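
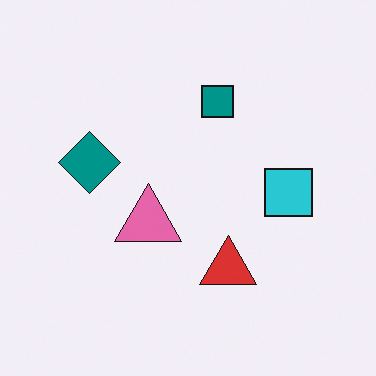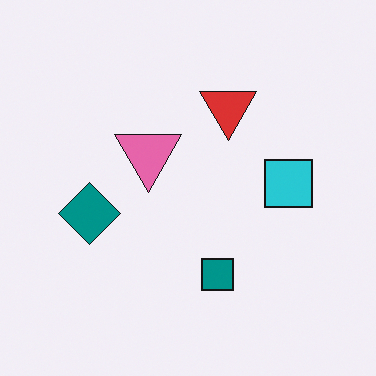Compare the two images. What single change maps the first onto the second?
The image was flipped vertically (top ↔ bottom).

The teal square is in the top of the first image and the bottom of the second — shapes on opposite sides of the horizontal midline have swapped in a mirror flip.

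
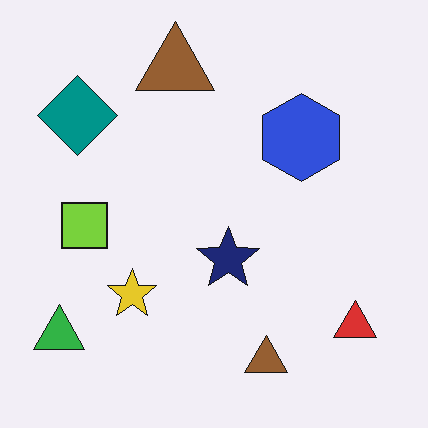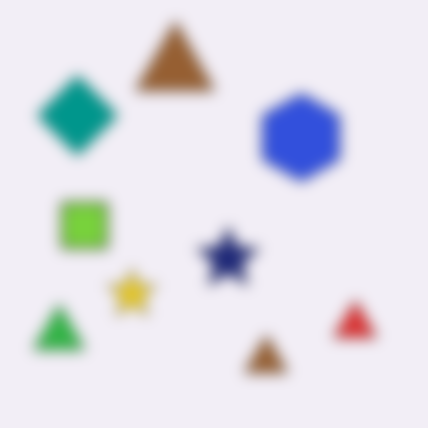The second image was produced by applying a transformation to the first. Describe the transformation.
It was heavily blurred.

Shape edges and outlines are uniformly softened across the whole image.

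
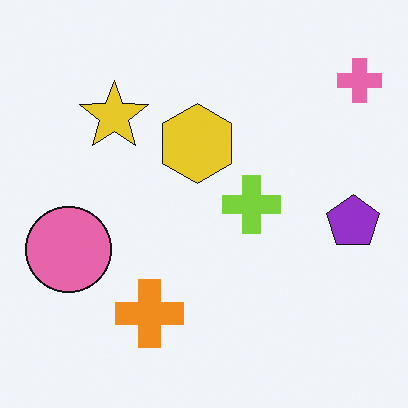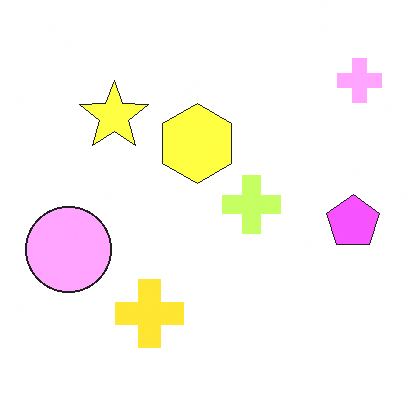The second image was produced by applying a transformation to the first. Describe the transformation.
The image was noticeably brightened.

Every pixel — background and shapes alike — is uniformly brightened.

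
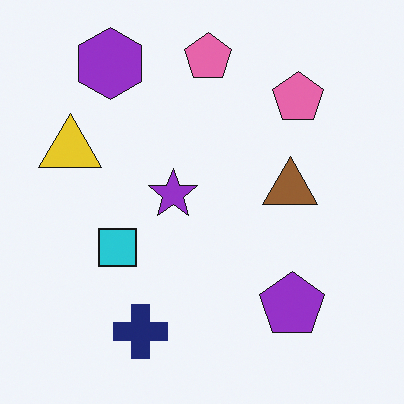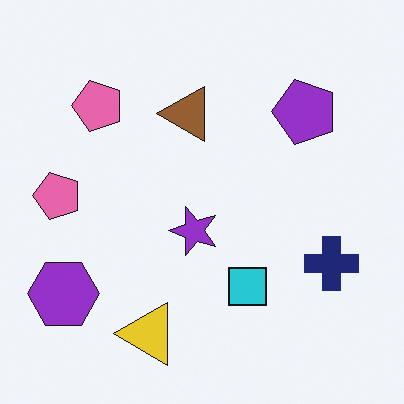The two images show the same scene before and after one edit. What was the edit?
The second image is the first rotated 90° counter-clockwise.

The purple hexagon sits in the top-left of the first image and the bottom-left of the second — consistent with a whole-image 90° counter-clockwise rotation.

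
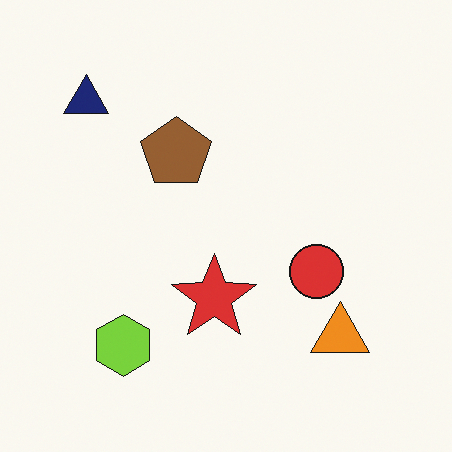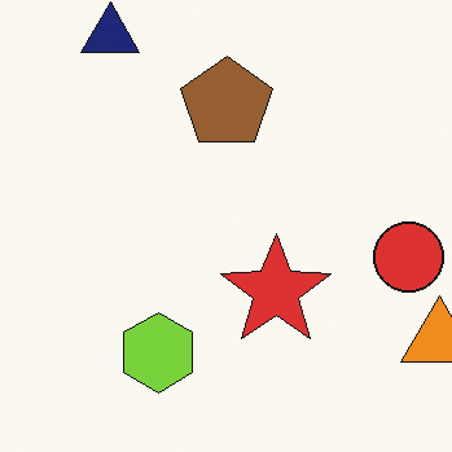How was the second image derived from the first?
Cropped to a modestly smaller region and rescaled.

The visible shapes are larger and the field of view is narrower; shapes near the original edges may be partly or wholly outside the frame — a crop-and-rescale.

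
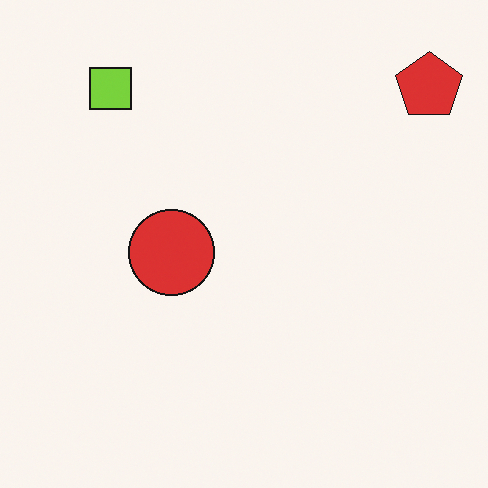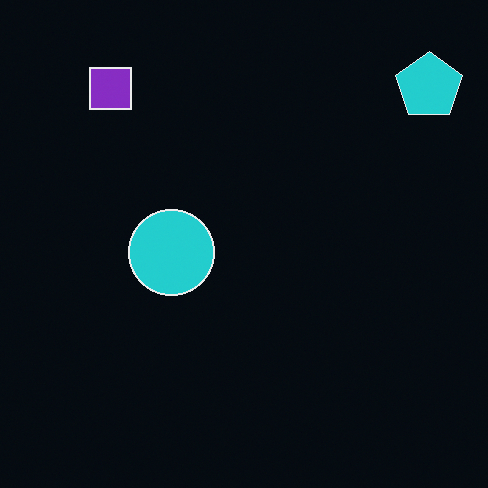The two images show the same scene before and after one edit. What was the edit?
The transformation is: color-inverted (negative).

The light background has become dark and every shape's color is its complement — a photographic negative.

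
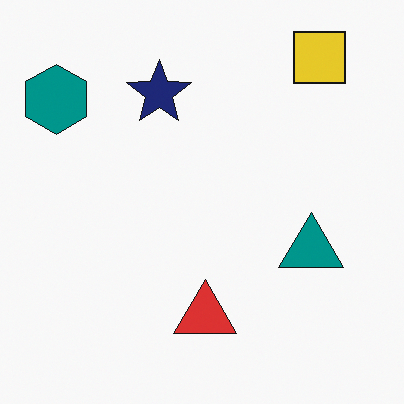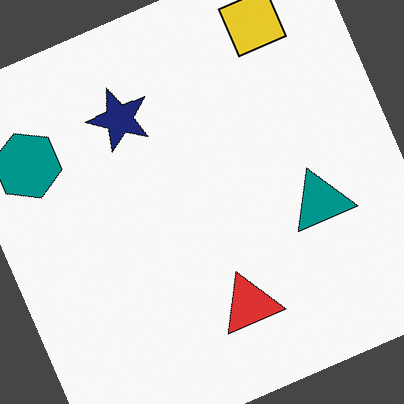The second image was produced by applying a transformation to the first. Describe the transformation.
The image was rotated counter-clockwise by a clearly visible amount.

Every shape is tilted by the same angle and the image corners show triangular fill wedges — a whole-image rotation by a non-right angle.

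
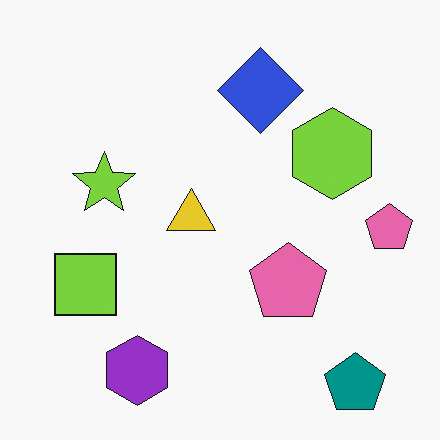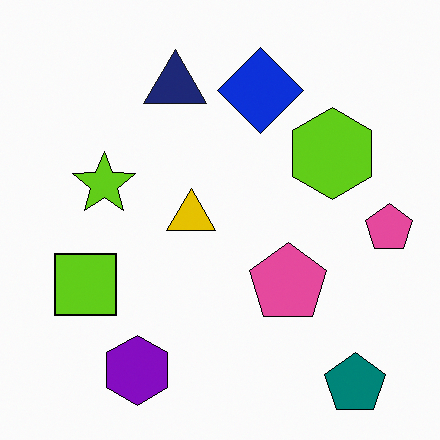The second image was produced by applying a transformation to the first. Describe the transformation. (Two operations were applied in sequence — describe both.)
Given slightly increased contrast, then overlaid with an additional navy triangle.

Tones are pushed away from mid-grey across the whole image — a global contrast change. A navy triangle appears in the second image that is absent from the first.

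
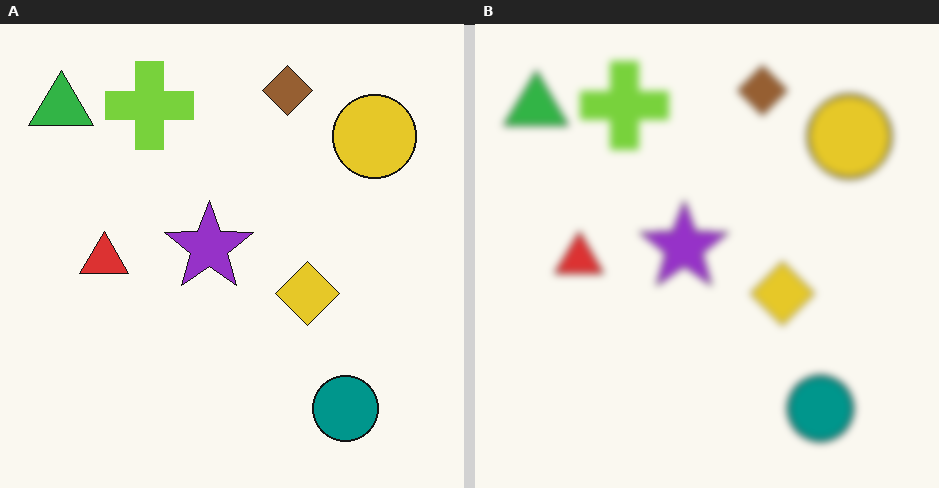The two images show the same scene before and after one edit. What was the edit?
Moderately blurred.

Shape edges and outlines are uniformly softened across the whole image.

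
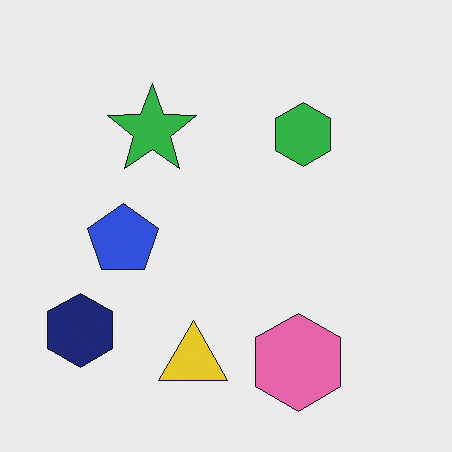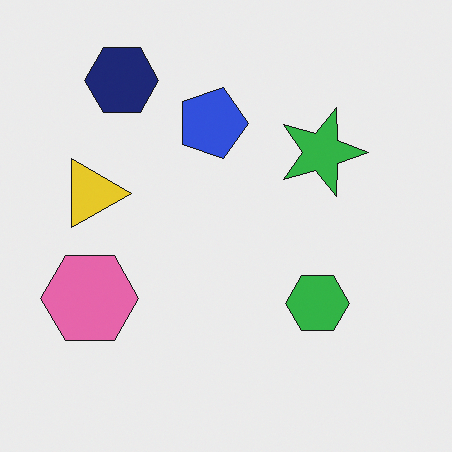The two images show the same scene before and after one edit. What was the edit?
Rotated 90° clockwise.

The navy hexagon sits in the bottom-left of the first image and the top-left of the second — consistent with a whole-image 90° clockwise rotation.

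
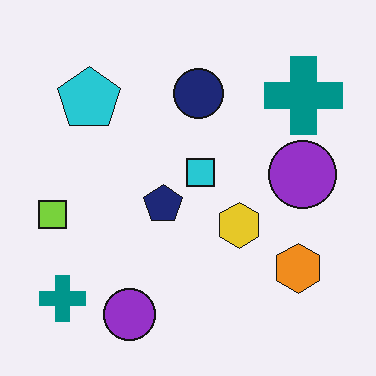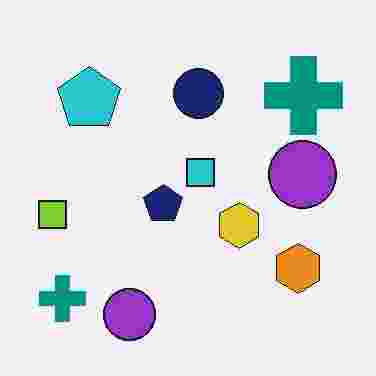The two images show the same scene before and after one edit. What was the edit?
The image was heavily JPEG-compressed with obvious blocking artifacts.

Blocky 8×8 compression artifacts appear around shape edges and the flat background shows ringing — characteristic JPEG degradation.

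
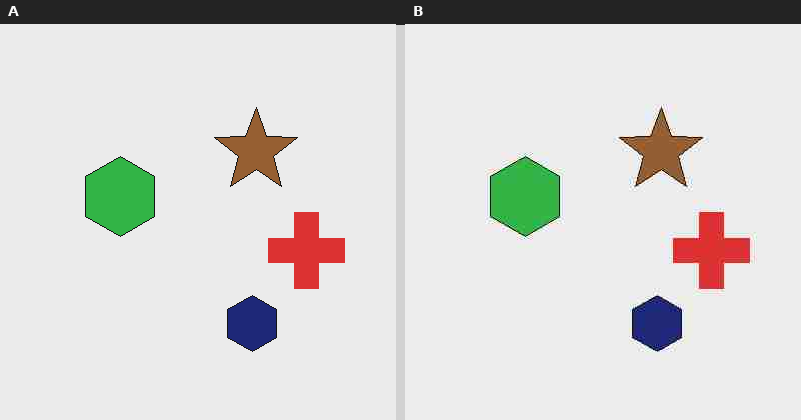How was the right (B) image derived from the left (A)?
Heavily JPEG-compressed with obvious blocking artifacts.

Blocky 8×8 compression artifacts appear around shape edges and the flat background shows ringing — characteristic JPEG degradation.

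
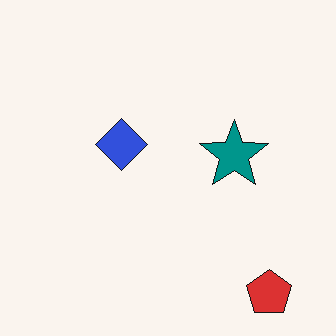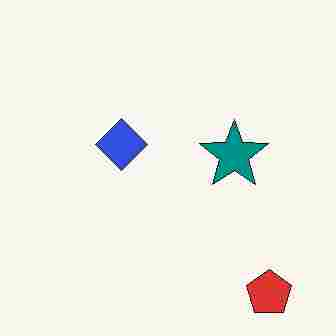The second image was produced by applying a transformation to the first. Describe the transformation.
The image was degraded with heavy JPEG compression.

Blocky 8×8 compression artifacts appear around shape edges and the flat background shows ringing — characteristic JPEG degradation.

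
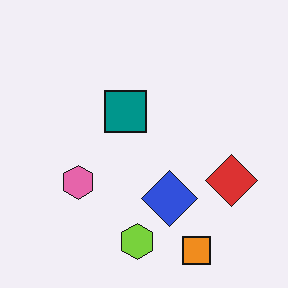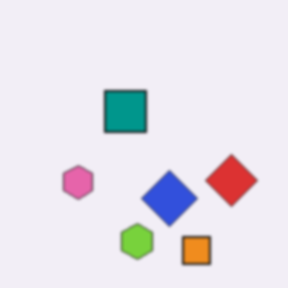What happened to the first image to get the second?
The transformation is: lightly blurred.

Shape edges and outlines are uniformly softened across the whole image.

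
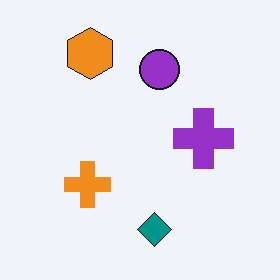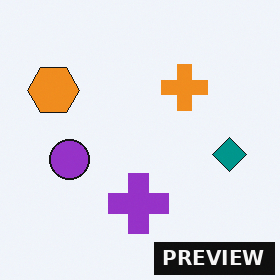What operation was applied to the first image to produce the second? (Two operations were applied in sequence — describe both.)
The second image is the first transposed (reflected across the top-left ↔ bottom-right diagonal), then watermarked with the text "PREVIEW" in the lower-right corner.

Shapes have swapped their row and column positions — what was in the top-right is now in the bottom-left — a diagonal reflection. A dark label reading "PREVIEW" appears in the lower-right corner.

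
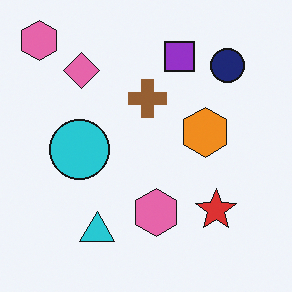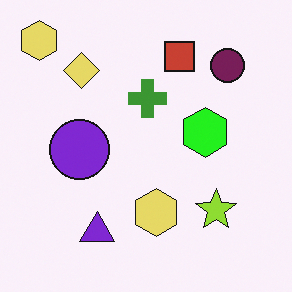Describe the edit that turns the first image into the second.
It was hue-shifted by a moderate amount.

Every shape's color has rotated by the same amount around the hue wheel — a uniform hue shift.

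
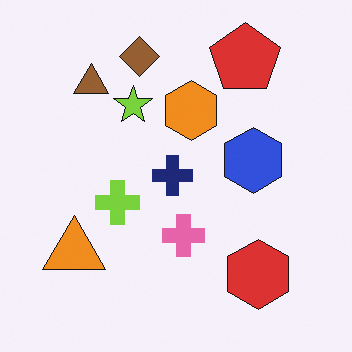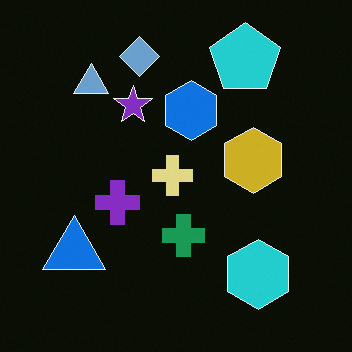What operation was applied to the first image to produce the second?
The second image is the first color-inverted (negative).

The light background has become dark and every shape's color is its complement — a photographic negative.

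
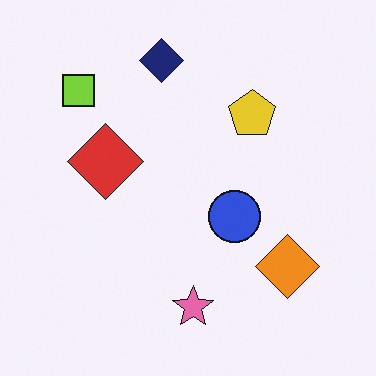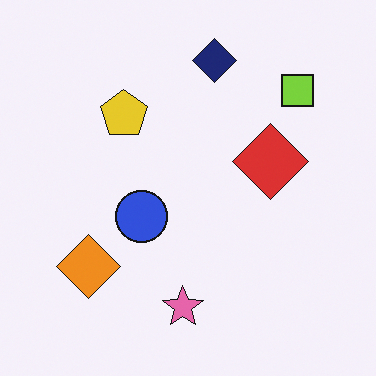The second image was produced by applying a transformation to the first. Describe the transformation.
The transformation is: flipped horizontally (left ↔ right).

The lime square is in the top-left of the first image and the top-right of the second — shapes on opposite sides of the vertical midline have swapped in a mirror flip.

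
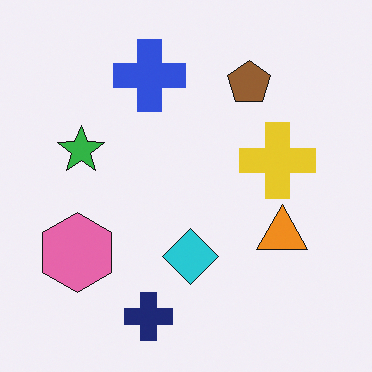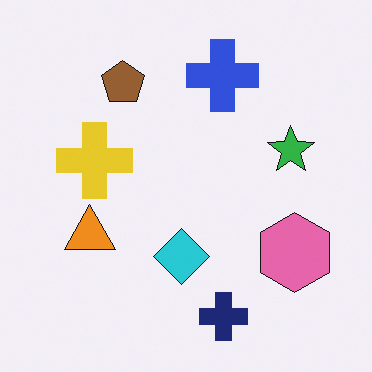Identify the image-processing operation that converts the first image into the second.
This is the original image flipped horizontally (left ↔ right).

The pink hexagon is in the bottom-left of the first image and the bottom-right of the second — shapes on opposite sides of the vertical midline have swapped in a mirror flip.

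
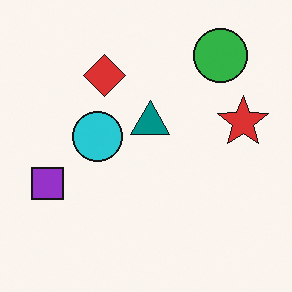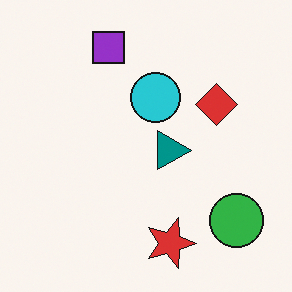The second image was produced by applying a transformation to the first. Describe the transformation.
Rotated 90° clockwise.

The green circle sits in the top-right of the first image and the bottom-right of the second — consistent with a whole-image 90° clockwise rotation.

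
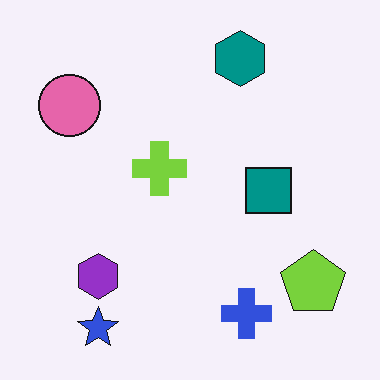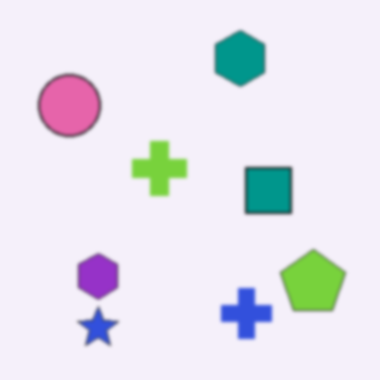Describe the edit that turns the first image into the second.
This is the original image slightly softened.

Shape edges and outlines are uniformly softened across the whole image.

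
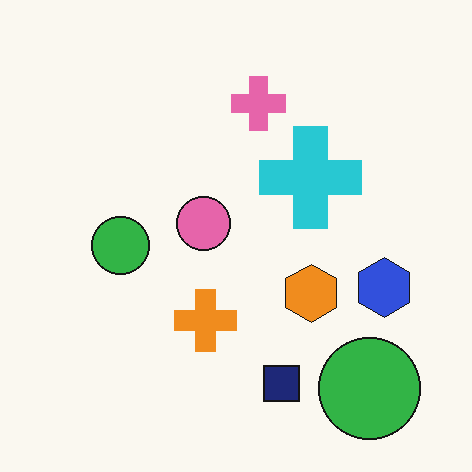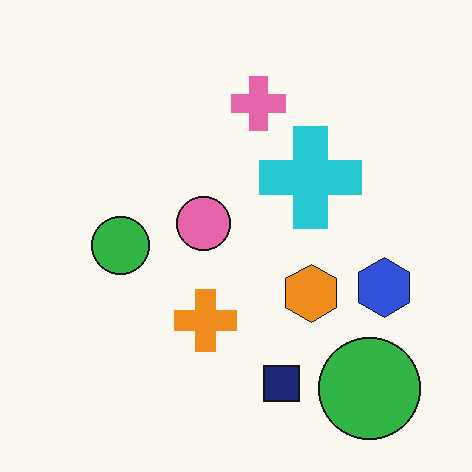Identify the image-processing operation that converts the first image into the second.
Given moderate JPEG compression.

Blocky 8×8 compression artifacts appear around shape edges and the flat background shows ringing — characteristic JPEG degradation.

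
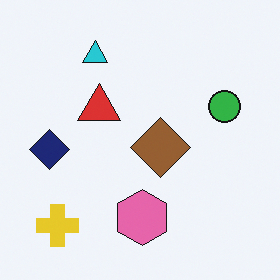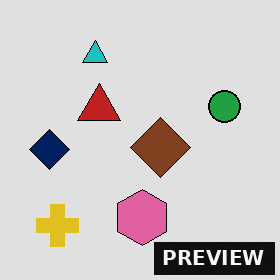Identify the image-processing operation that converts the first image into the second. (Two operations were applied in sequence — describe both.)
It was posterized to a reduced palette, then watermarked with the text "PREVIEW" in the lower-right corner.

Each flat color has snapped to a coarser quantized level — most visibly, the near-white background has dropped to a flat grey. A dark label reading "PREVIEW" appears in the lower-right corner.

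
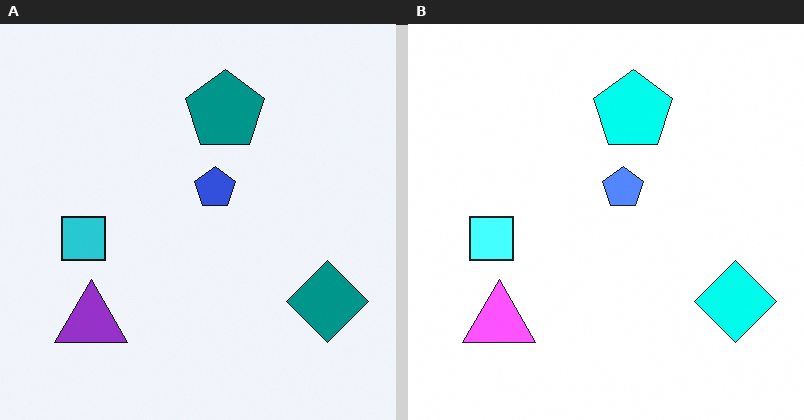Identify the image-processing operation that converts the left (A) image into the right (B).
The image was substantially brightened.

Every pixel — background and shapes alike — is uniformly brightened.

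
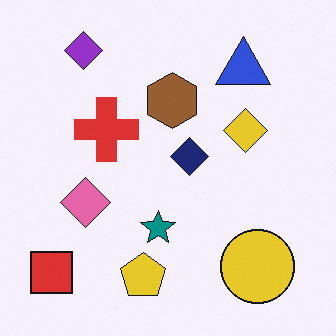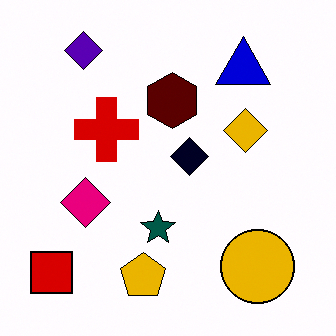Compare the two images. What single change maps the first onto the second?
The image was boosted in contrast.

Tones are pushed away from mid-grey across the whole image — a global contrast change.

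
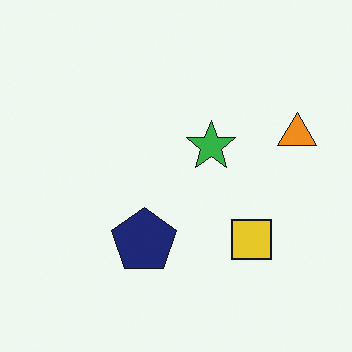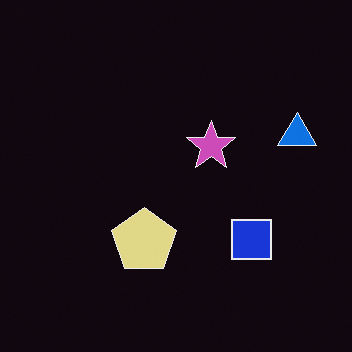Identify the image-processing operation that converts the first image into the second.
The image was color-inverted (negative).

The light background has become dark and every shape's color is its complement — a photographic negative.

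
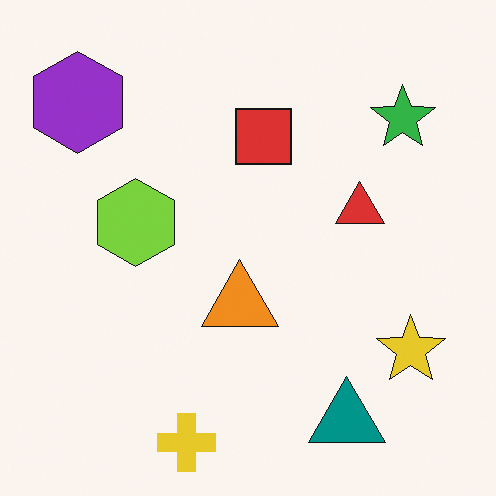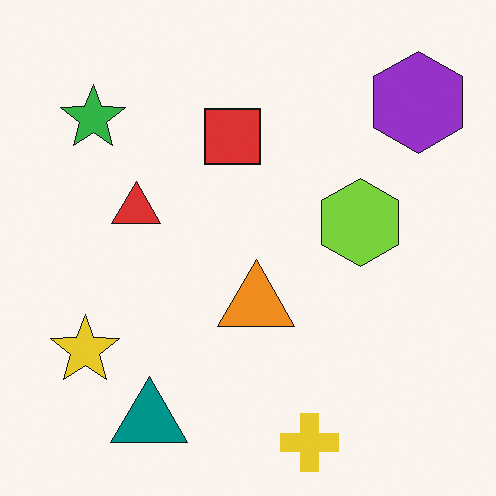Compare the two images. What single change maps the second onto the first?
It was flipped horizontally (left ↔ right).

The purple hexagon is in the top-right of the second image and the top-left of the first — shapes on opposite sides of the vertical midline have swapped in a mirror flip.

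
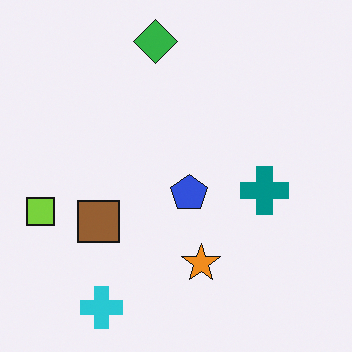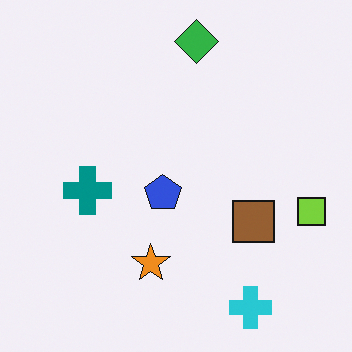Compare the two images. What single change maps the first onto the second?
The image was flipped horizontally (left ↔ right).

The lime square is in the left of the first image and the right of the second — shapes on opposite sides of the vertical midline have swapped in a mirror flip.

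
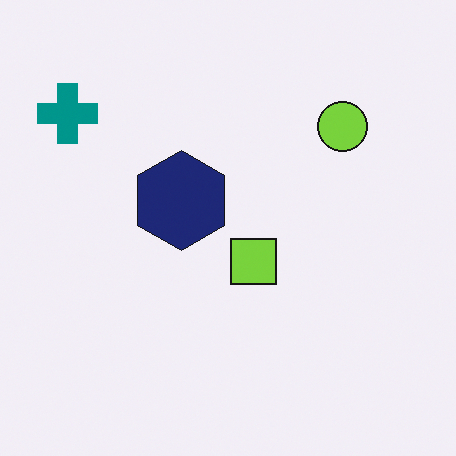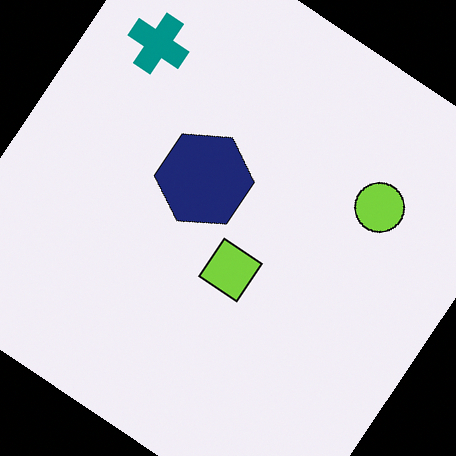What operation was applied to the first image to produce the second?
This is the original image rotated clockwise by a large amount — several tens of degrees.

Every shape is tilted by the same angle and the image corners show triangular fill wedges — a whole-image rotation by a non-right angle.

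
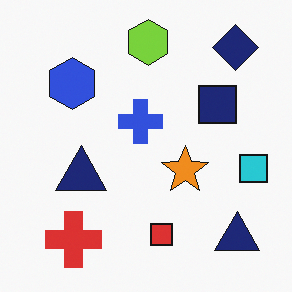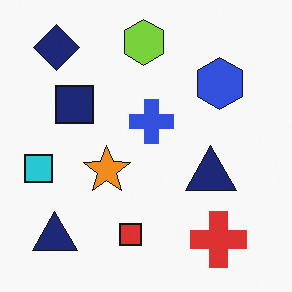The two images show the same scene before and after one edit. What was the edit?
This is the original image flipped horizontally (left ↔ right).

The cyan square is in the right of the first image and the left of the second — shapes on opposite sides of the vertical midline have swapped in a mirror flip.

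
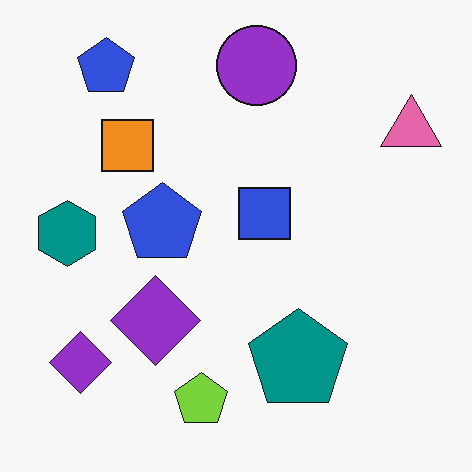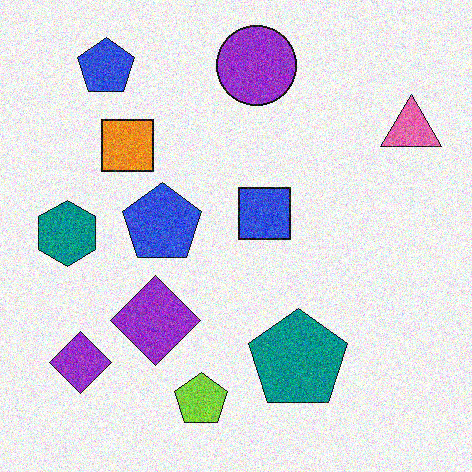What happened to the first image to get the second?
It was degraded with a thick layer of grain.

Random speckle covers the whole image, including the flat background.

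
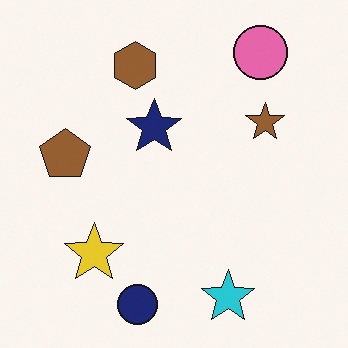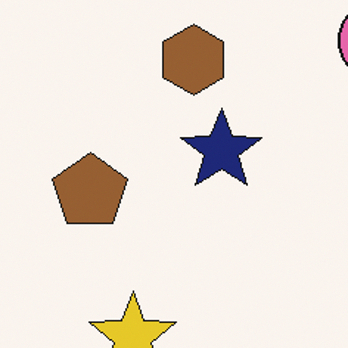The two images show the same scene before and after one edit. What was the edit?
It was cropped to a modestly smaller region and rescaled.

The visible shapes are larger and the field of view is narrower; shapes near the original edges may be partly or wholly outside the frame — a crop-and-rescale.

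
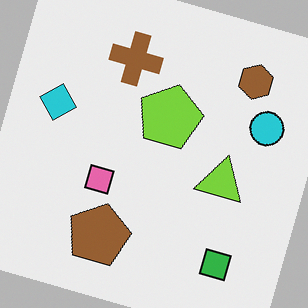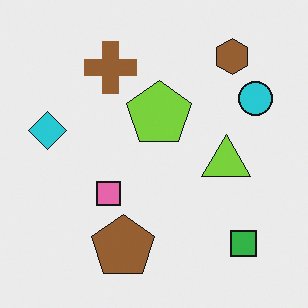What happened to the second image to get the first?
Rotated clockwise by a moderate amount.

Every shape is tilted by the same angle and the image corners show triangular fill wedges — a whole-image rotation by a non-right angle.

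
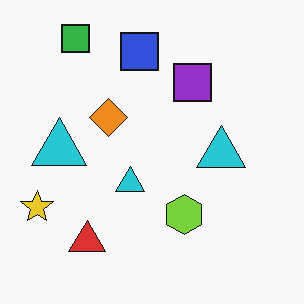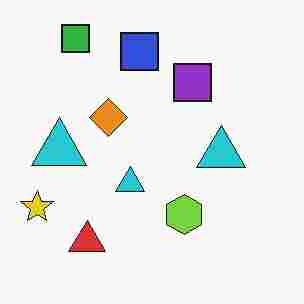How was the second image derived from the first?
This is the original image heavily JPEG-compressed with obvious blocking artifacts.

Blocky 8×8 compression artifacts appear around shape edges and the flat background shows ringing — characteristic JPEG degradation.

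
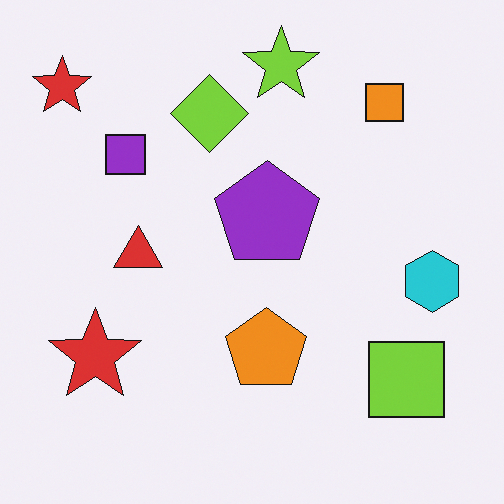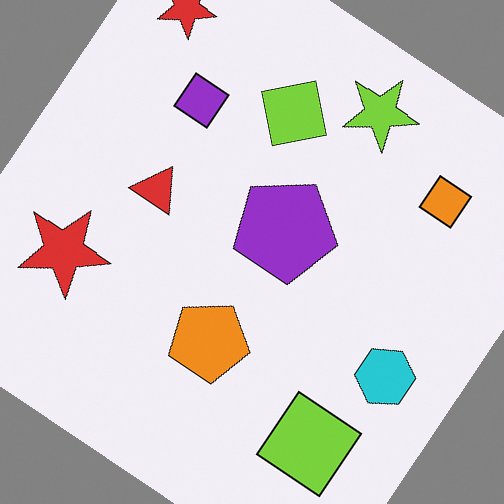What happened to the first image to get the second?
Rotated clockwise by a large amount — several tens of degrees.

Every shape is tilted by the same angle and the image corners show triangular fill wedges — a whole-image rotation by a non-right angle.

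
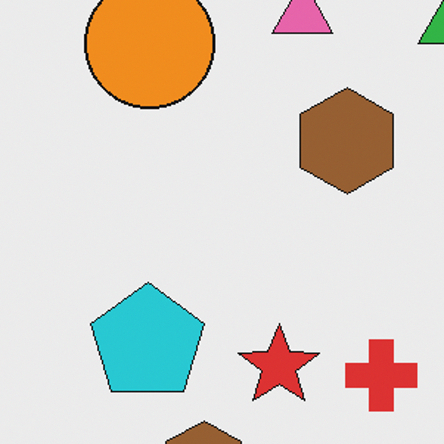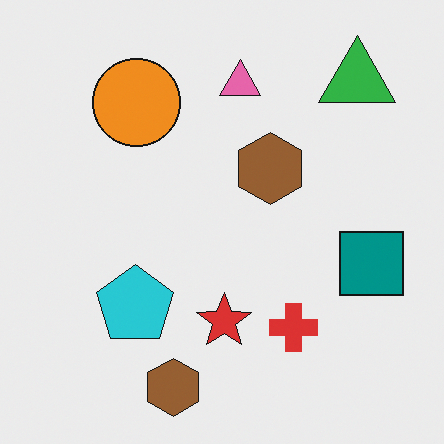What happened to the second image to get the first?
The image was cropped to a modestly smaller region and rescaled.

The visible shapes are larger and the field of view is narrower; shapes near the original edges may be partly or wholly outside the frame — a crop-and-rescale.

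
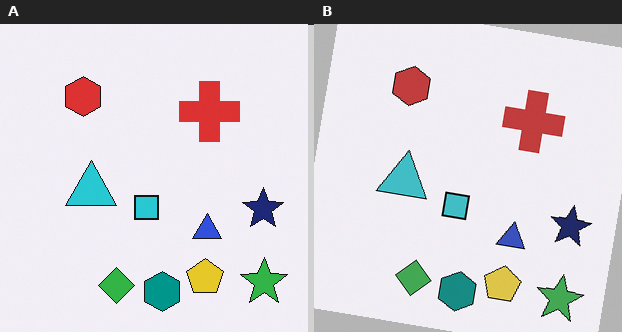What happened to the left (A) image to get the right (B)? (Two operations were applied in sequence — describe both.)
This is the original image slightly desaturated, then rotated clockwise by a slight angle.

All colors are more muted and greyish — a global saturation change. Every shape is tilted by the same angle and the image corners show triangular fill wedges — a whole-image rotation by a non-right angle.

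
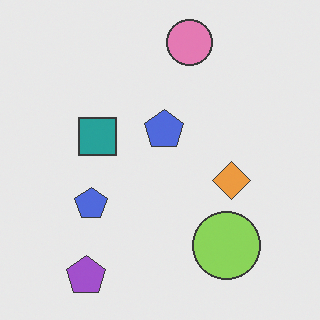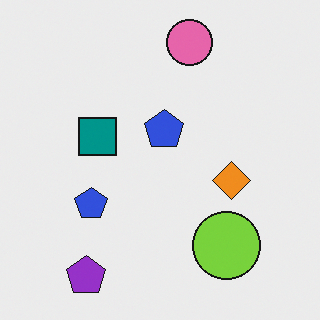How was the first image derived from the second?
The first image is the second given slightly reduced contrast.

Tones are pushed toward mid-grey across the whole image — a global contrast change.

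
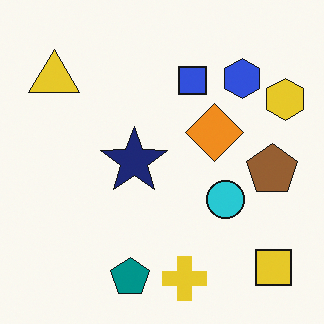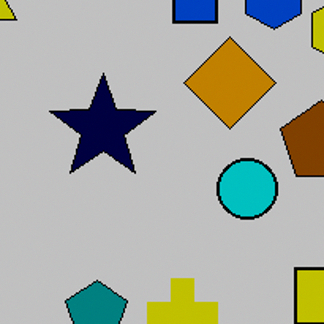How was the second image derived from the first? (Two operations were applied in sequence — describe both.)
Heavily posterized to just a handful of flat colors, then cropped to a modestly smaller region and rescaled.

Each flat color has snapped to a coarser quantized level — most visibly, the near-white background has dropped to a flat grey. The visible shapes are larger and the field of view is narrower; shapes near the original edges may be partly or wholly outside the frame — a crop-and-rescale.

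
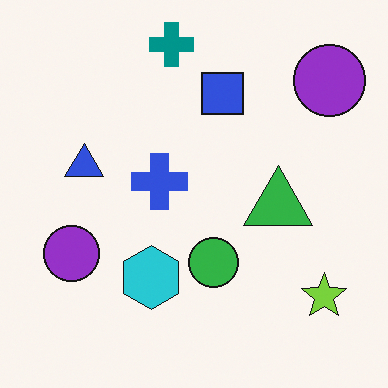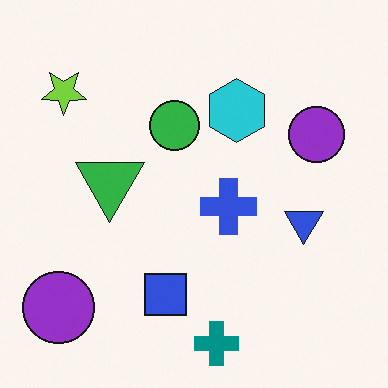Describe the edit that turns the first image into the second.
This is the original image rotated 180°.

The lime star sits in the bottom-right of the first image and the top-left of the second — consistent with a whole-image 180° rotation.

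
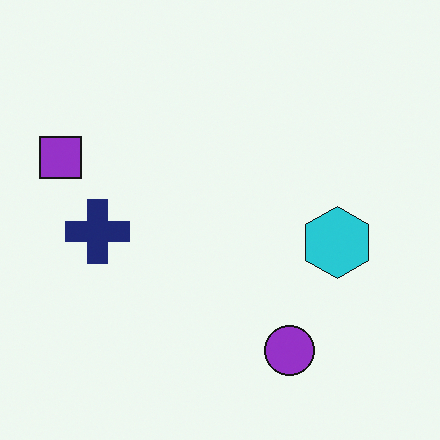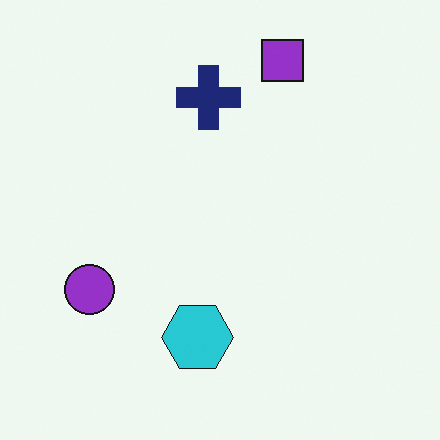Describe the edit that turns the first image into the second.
The image was rotated 90° clockwise.

The purple square sits in the left of the first image and the top of the second — consistent with a whole-image 90° clockwise rotation.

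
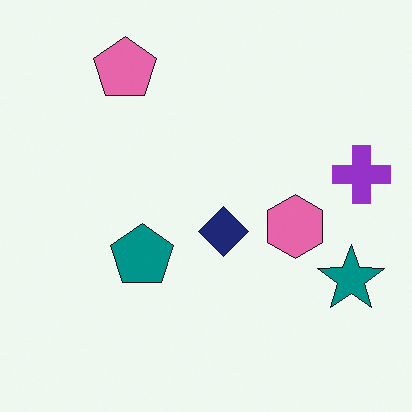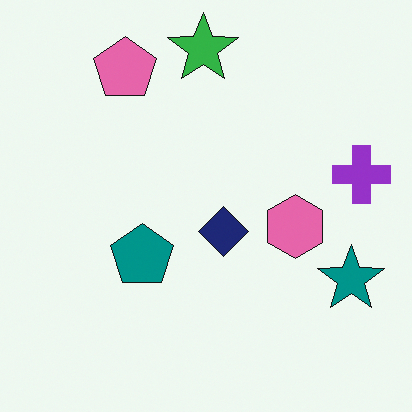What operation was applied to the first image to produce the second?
It was overlaid with an additional green star.

A green star appears in the second image that is absent from the first.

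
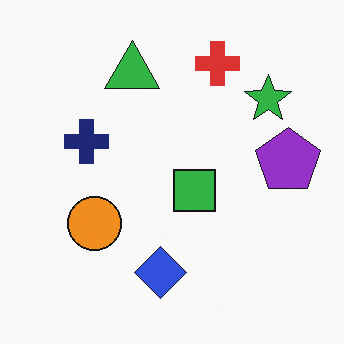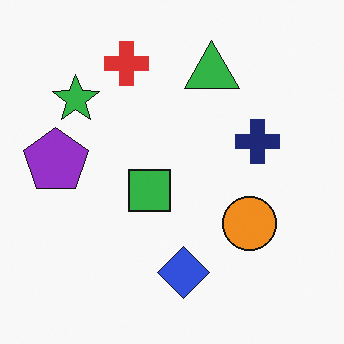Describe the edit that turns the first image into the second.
Flipped horizontally (left ↔ right).

The purple pentagon is in the right of the first image and the left of the second — shapes on opposite sides of the vertical midline have swapped in a mirror flip.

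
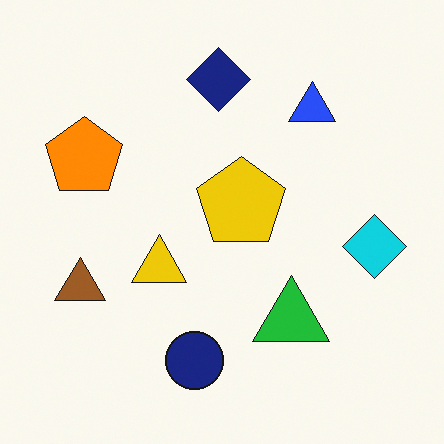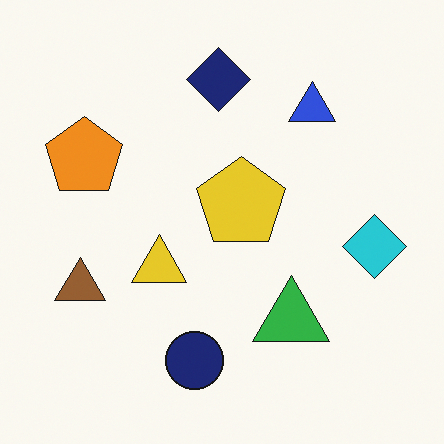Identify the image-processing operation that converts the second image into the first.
The first image is the second slightly oversaturated.

All colors are more vivid — a global saturation change.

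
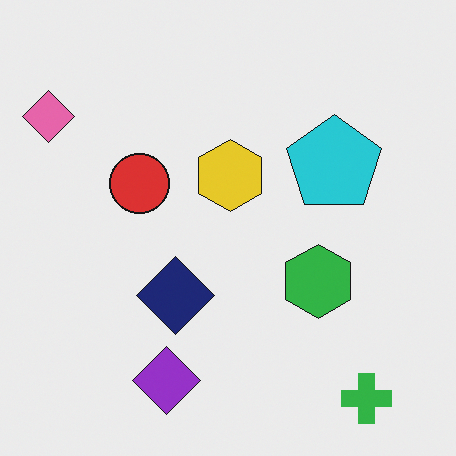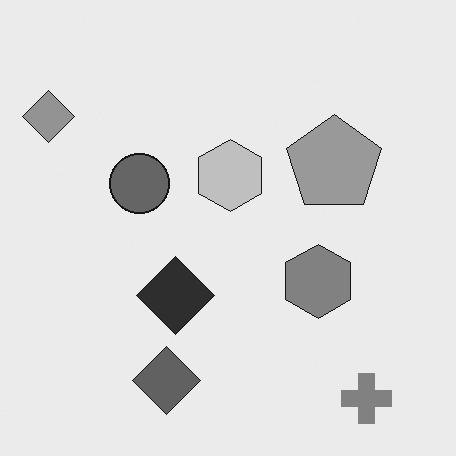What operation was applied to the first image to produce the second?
The second image is the first converted to grayscale.

All color is removed — every shape is now a shade of grey.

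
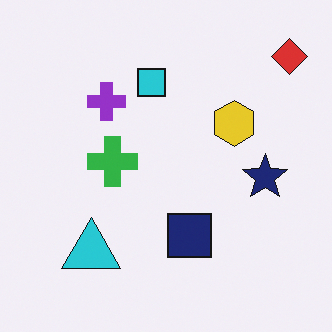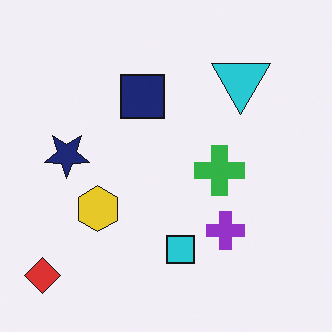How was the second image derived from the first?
The transformation is: rotated 180°.

The red diamond sits in the top-right of the first image and the bottom-left of the second — consistent with a whole-image 180° rotation.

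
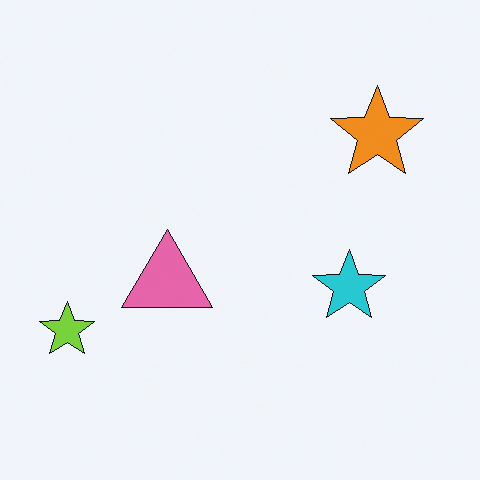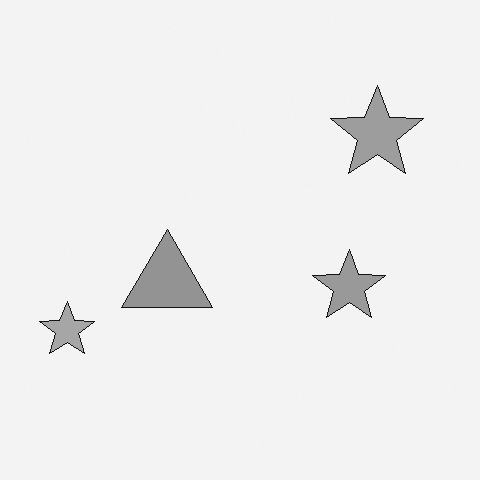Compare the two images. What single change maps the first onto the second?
Converted to grayscale.

All color is removed — every shape is now a shade of grey.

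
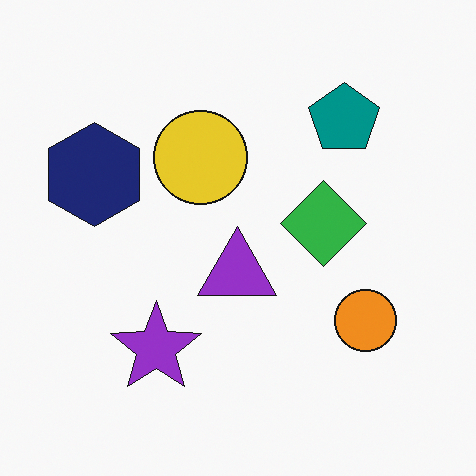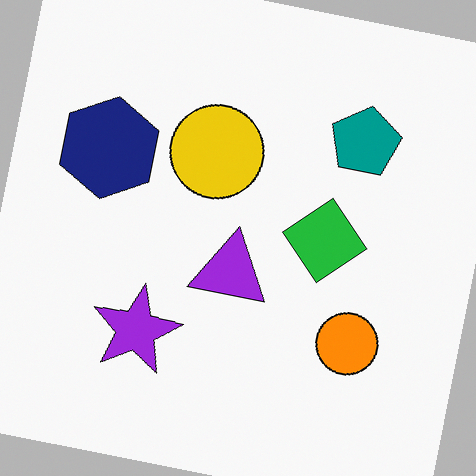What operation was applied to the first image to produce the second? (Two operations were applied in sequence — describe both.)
The second image is the first rotated clockwise by a small amount, then slightly oversaturated.

Every shape is tilted by the same angle and the image corners show triangular fill wedges — a whole-image rotation by a non-right angle. All colors are more vivid — a global saturation change.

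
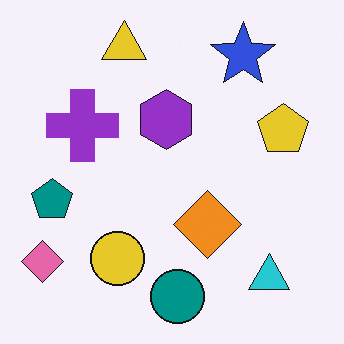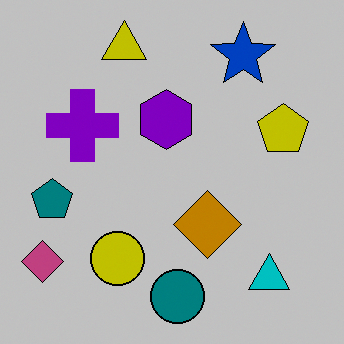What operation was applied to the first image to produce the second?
The transformation is: aggressively posterized.

Each flat color has snapped to a coarser quantized level — most visibly, the near-white background has dropped to a flat grey.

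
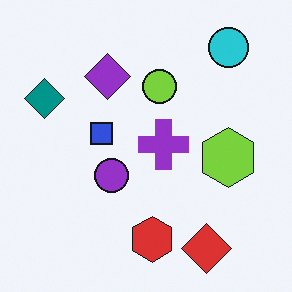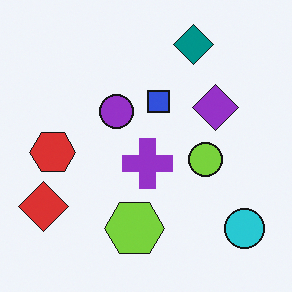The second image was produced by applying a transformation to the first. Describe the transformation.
The transformation is: rotated 90° clockwise.

The cyan circle sits in the top-right of the first image and the bottom-right of the second — consistent with a whole-image 90° clockwise rotation.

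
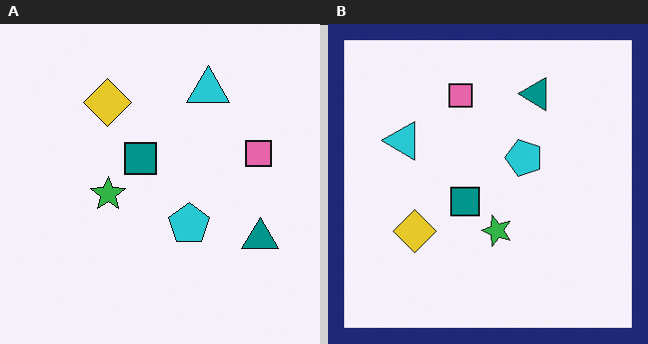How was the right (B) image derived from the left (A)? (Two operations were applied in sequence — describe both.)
Rotated 90° counter-clockwise, then framed with a navy border.

The teal triangle sits in the bottom-right of the left (A) image and the top-right of the right (B) — consistent with a whole-image 90° counter-clockwise rotation. A solid navy frame runs around the edge of the right (B) image, with the content slightly shrunk inside it.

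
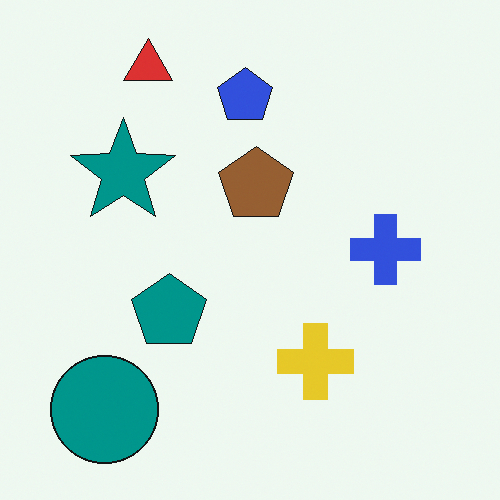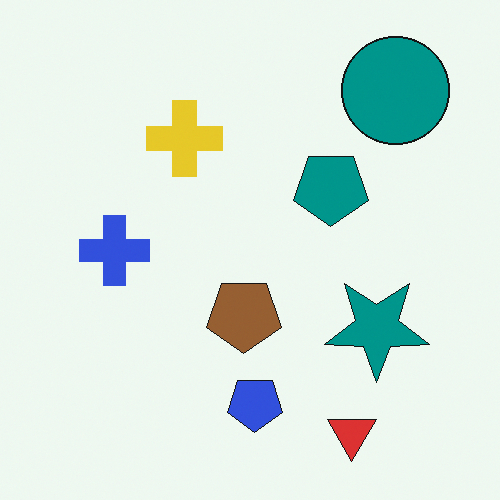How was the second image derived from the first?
This is the original image rotated 180°.

The teal circle sits in the bottom-left of the first image and the top-right of the second — consistent with a whole-image 180° rotation.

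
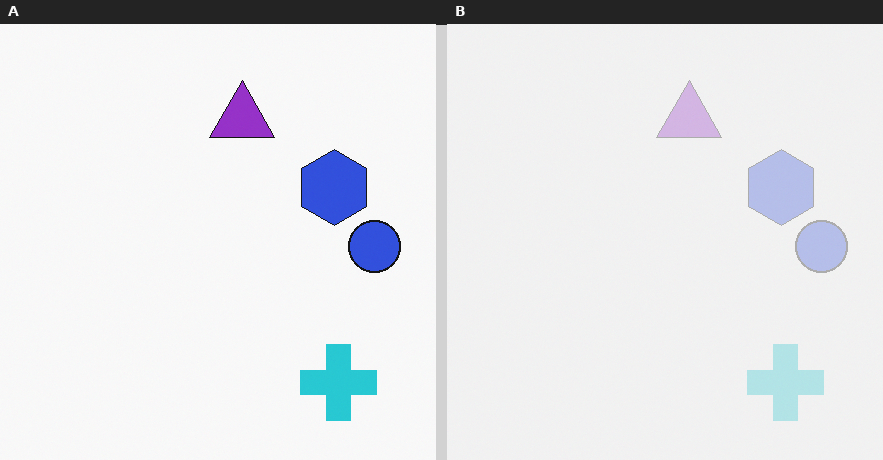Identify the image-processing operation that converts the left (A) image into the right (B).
The transformation is: given much lower contrast.

Tones are pushed toward mid-grey across the whole image — a global contrast change.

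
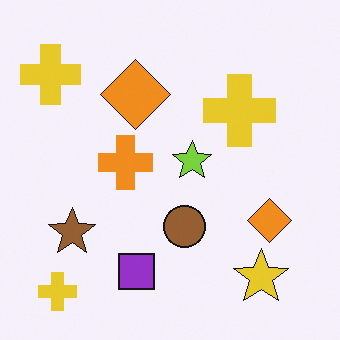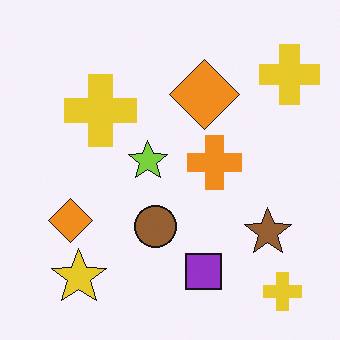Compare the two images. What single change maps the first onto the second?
It was flipped horizontally (left ↔ right).

The brown star is in the bottom-left of the first image and the bottom-right of the second — shapes on opposite sides of the vertical midline have swapped in a mirror flip.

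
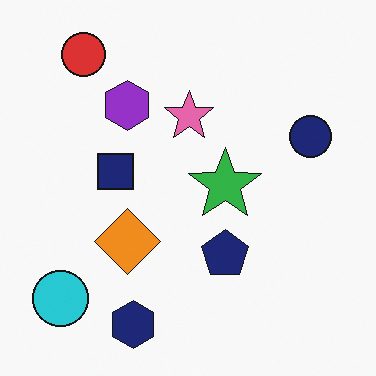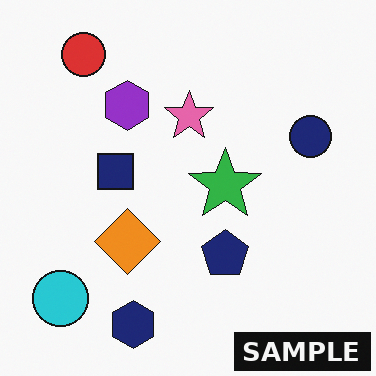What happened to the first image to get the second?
The transformation is: watermarked with the text "SAMPLE" in the lower-right corner.

A dark label reading "SAMPLE" appears in the lower-right corner.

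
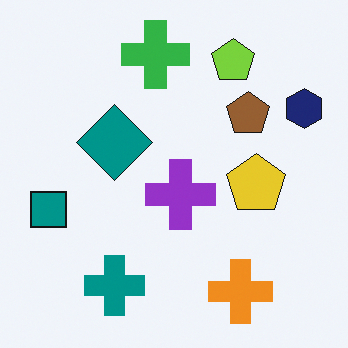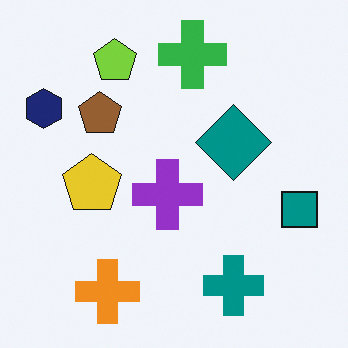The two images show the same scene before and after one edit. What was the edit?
This is the original image flipped horizontally (left ↔ right).

The navy hexagon is in the top-right of the first image and the top-left of the second — shapes on opposite sides of the vertical midline have swapped in a mirror flip.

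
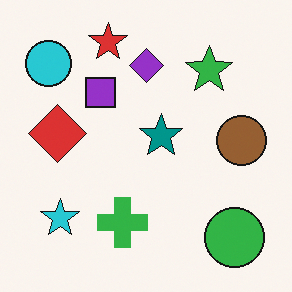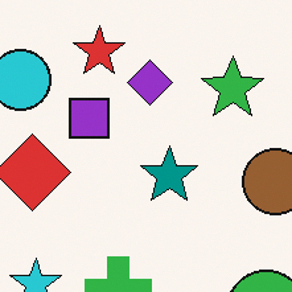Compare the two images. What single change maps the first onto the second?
It was cropped slightly and scaled back up.

The visible shapes are larger and the field of view is narrower; shapes near the original edges may be partly or wholly outside the frame — a crop-and-rescale.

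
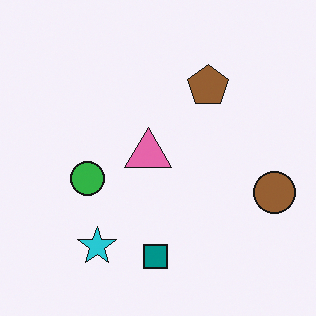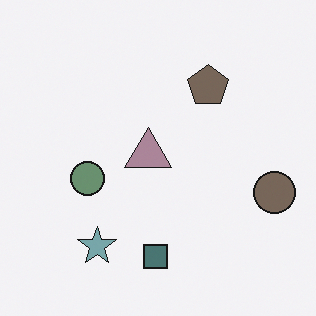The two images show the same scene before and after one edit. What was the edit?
It was heavily desaturated.

All colors are more muted and greyish — a global saturation change.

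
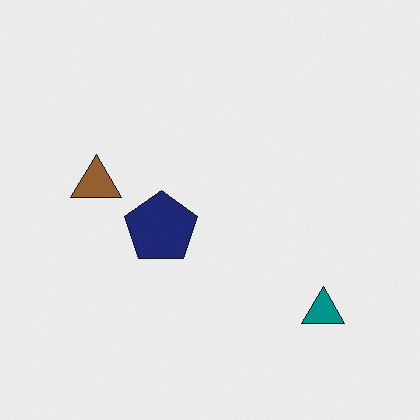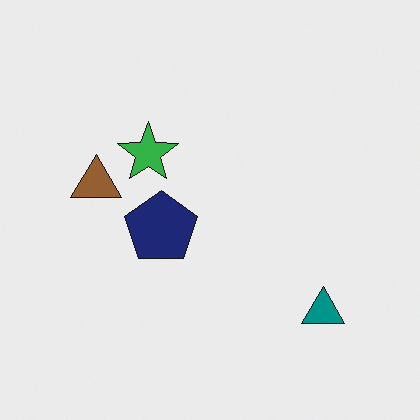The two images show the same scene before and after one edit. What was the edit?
The image was overlaid with an additional green star.

A green star appears in the second image that is absent from the first.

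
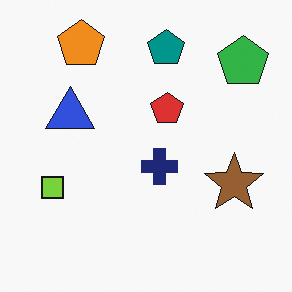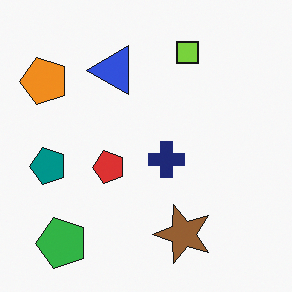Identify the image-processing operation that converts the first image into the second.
The second image is the first transposed (reflected across the top-left ↔ bottom-right diagonal).

Shapes have swapped their row and column positions — what was in the top-right is now in the bottom-left — a diagonal reflection.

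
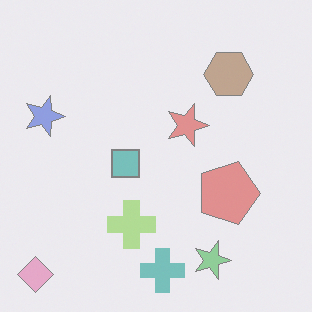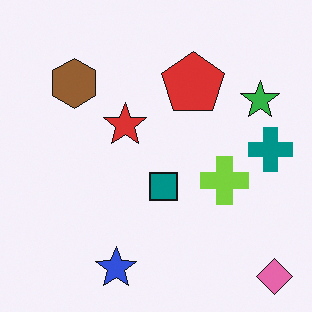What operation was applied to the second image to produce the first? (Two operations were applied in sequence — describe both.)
The transformation is: given much lower contrast, then rotated 90° clockwise.

Tones are pushed toward mid-grey across the whole image — a global contrast change. The pink diamond sits in the bottom-right of the second image and the bottom-left of the first — consistent with a whole-image 90° clockwise rotation.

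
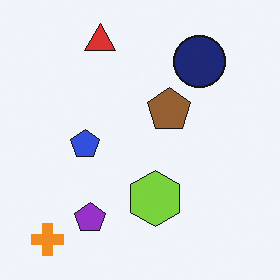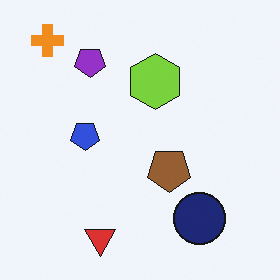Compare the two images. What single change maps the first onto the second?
The transformation is: flipped vertically (top ↔ bottom).

The red triangle is in the top of the first image and the bottom of the second — shapes on opposite sides of the horizontal midline have swapped in a mirror flip.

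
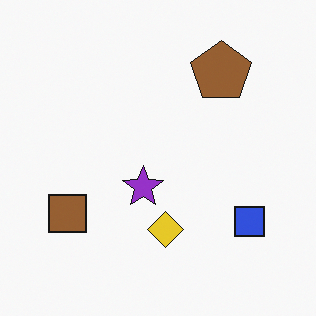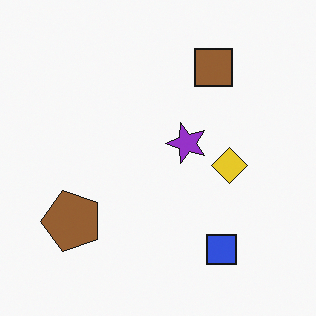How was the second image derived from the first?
The image was transposed (reflected across the top-left ↔ bottom-right diagonal).

Shapes have swapped their row and column positions — what was in the top-right is now in the bottom-left — a diagonal reflection.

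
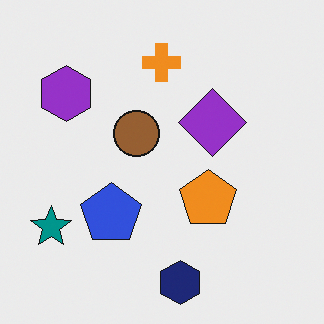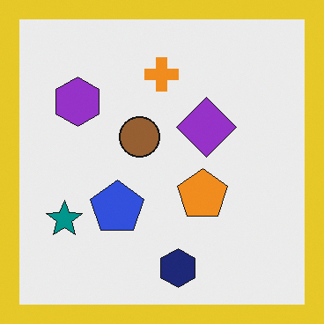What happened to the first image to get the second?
It was framed with a yellow border.

A solid yellow frame runs around the edge of the second image, with the content slightly shrunk inside it.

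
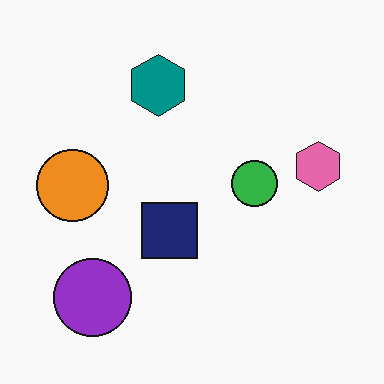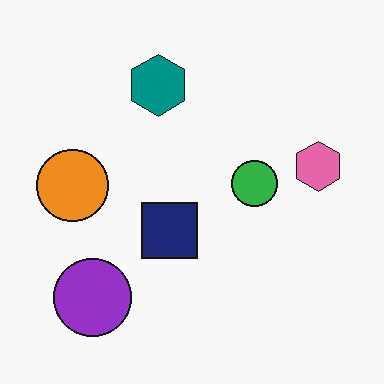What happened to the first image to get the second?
The second image is the first given moderate JPEG compression.

Blocky 8×8 compression artifacts appear around shape edges and the flat background shows ringing — characteristic JPEG degradation.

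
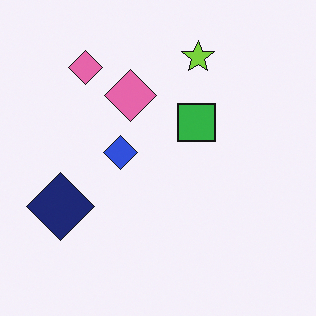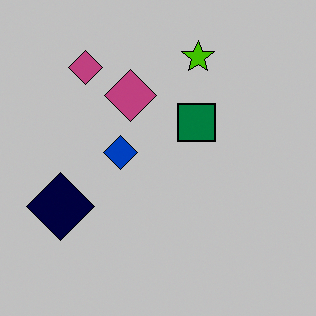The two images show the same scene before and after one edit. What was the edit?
This is the original image aggressively posterized.

Each flat color has snapped to a coarser quantized level — most visibly, the near-white background has dropped to a flat grey.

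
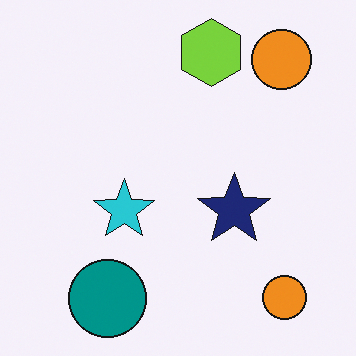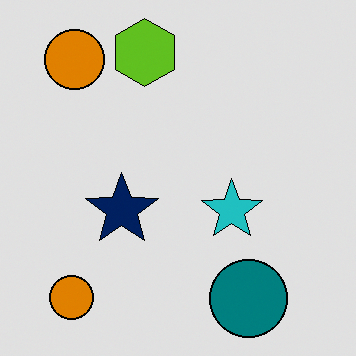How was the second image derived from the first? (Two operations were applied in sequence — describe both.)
Flipped horizontally (left ↔ right), then moderately posterized.

The teal circle is in the bottom-left of the first image and the bottom-right of the second — shapes on opposite sides of the vertical midline have swapped in a mirror flip. Each flat color has snapped to a coarser quantized level — most visibly, the near-white background has dropped to a flat grey.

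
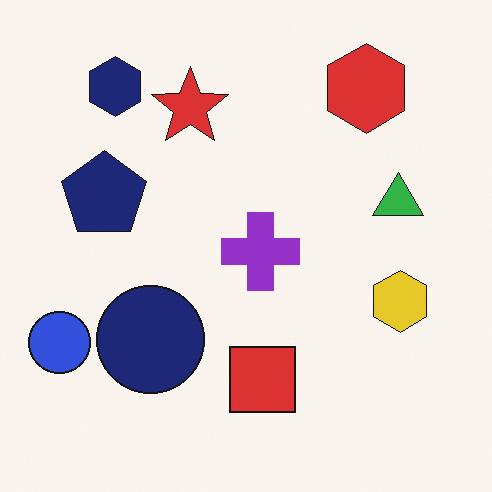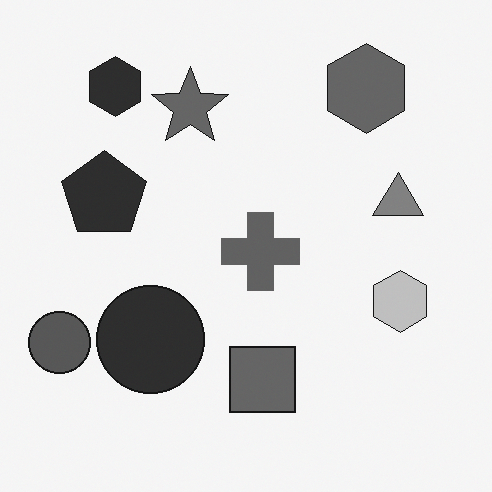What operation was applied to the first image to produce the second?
Converted to grayscale.

All color is removed — every shape is now a shade of grey.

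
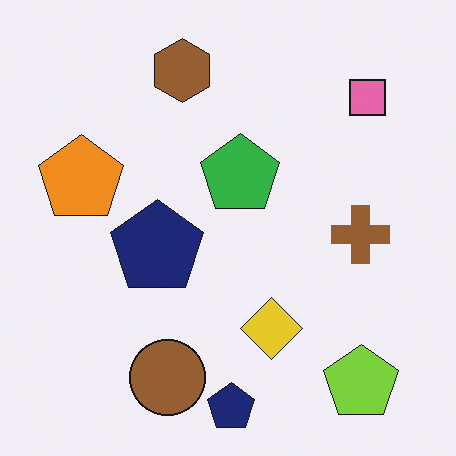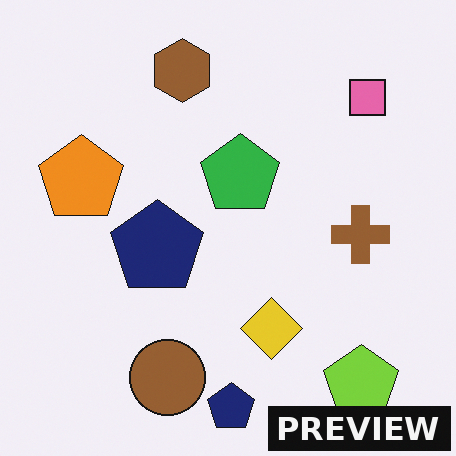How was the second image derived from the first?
Watermarked with the text "PREVIEW" in the lower-right corner.

A dark label reading "PREVIEW" appears in the lower-right corner.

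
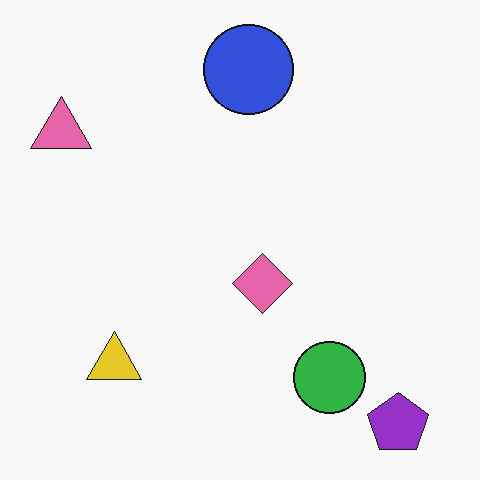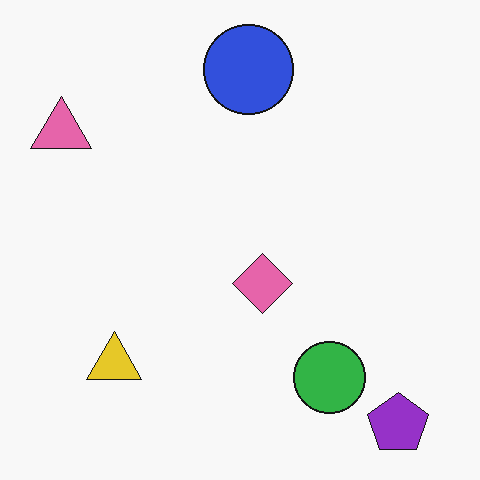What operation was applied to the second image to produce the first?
JPEG-compressed with visible artifacts.

Blocky 8×8 compression artifacts appear around shape edges and the flat background shows ringing — characteristic JPEG degradation.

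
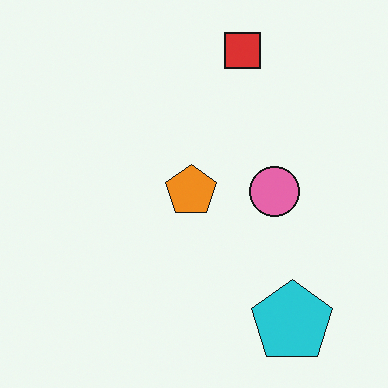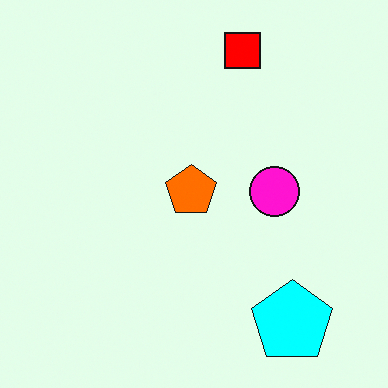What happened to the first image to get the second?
This is the original image heavily oversaturated.

All colors are more vivid — a global saturation change.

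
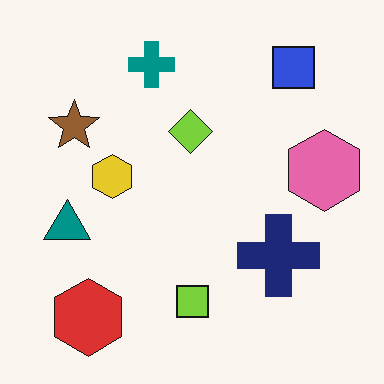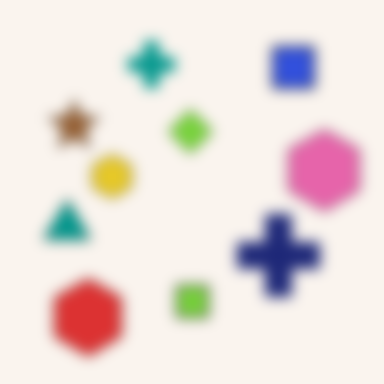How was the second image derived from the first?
This is the original image strongly gaussian-blurred.

Shape edges and outlines are uniformly softened across the whole image.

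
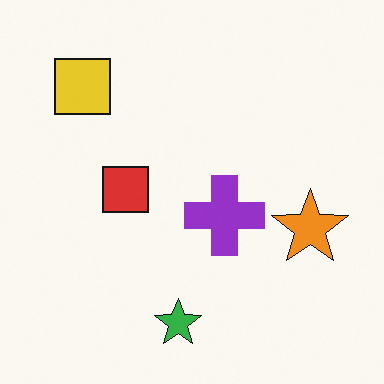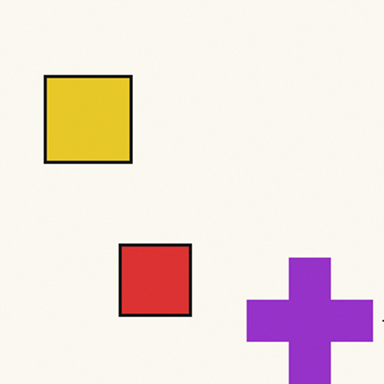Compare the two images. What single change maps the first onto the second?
The second image is the first cropped slightly and scaled back up.

The visible shapes are larger and the field of view is narrower; shapes near the original edges may be partly or wholly outside the frame — a crop-and-rescale.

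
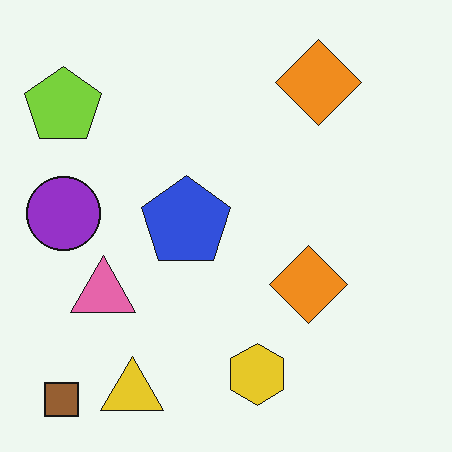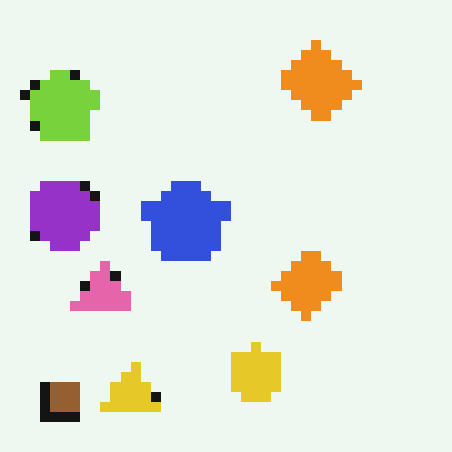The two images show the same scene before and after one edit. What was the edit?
The second image is the first heavily pixelated into large blocks.

Shapes are reduced to large square blocks; fine edges and outlines are lost — a downscale-then-upscale (mosaic) effect.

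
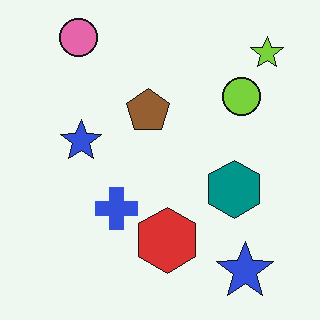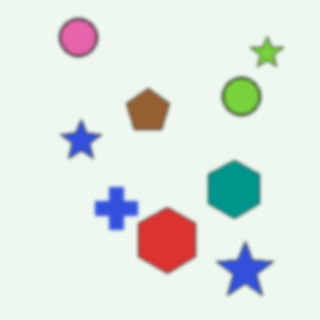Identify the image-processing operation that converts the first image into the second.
It was given a subtle gaussian blur.

Shape edges and outlines are uniformly softened across the whole image.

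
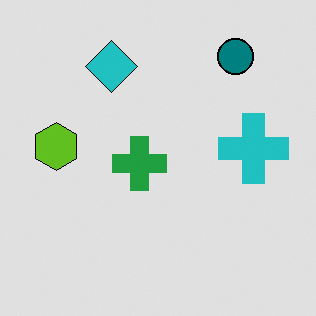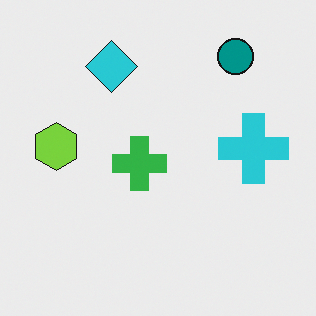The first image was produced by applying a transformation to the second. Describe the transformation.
The transformation is: moderately posterized.

Each flat color has snapped to a coarser quantized level — most visibly, the near-white background has dropped to a flat grey.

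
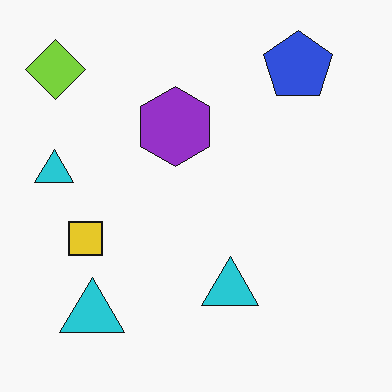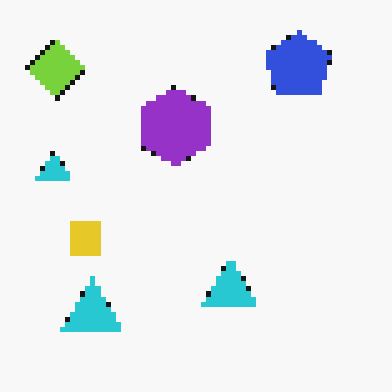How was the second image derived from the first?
This is the original image lightly pixelated (a mild mosaic effect).

Shapes are reduced to large square blocks; fine edges and outlines are lost — a downscale-then-upscale (mosaic) effect.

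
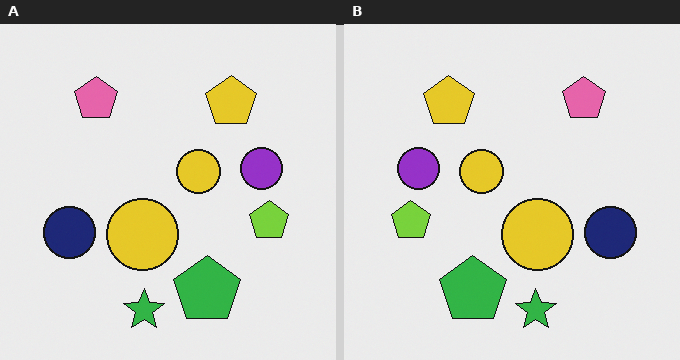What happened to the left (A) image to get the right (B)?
The image was flipped horizontally (left ↔ right).

The lime pentagon is in the right of the left (A) image and the left of the right (B) — shapes on opposite sides of the vertical midline have swapped in a mirror flip.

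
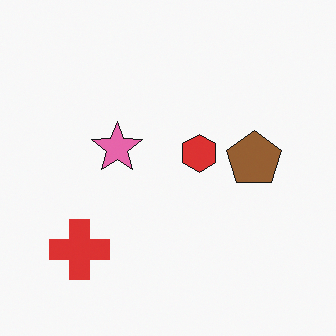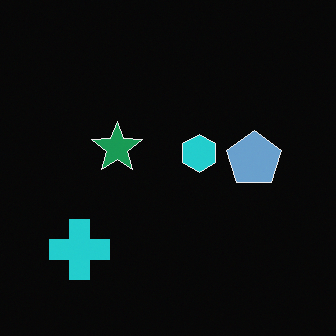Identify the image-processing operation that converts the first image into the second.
It was color-inverted (negative).

The light background has become dark and every shape's color is its complement — a photographic negative.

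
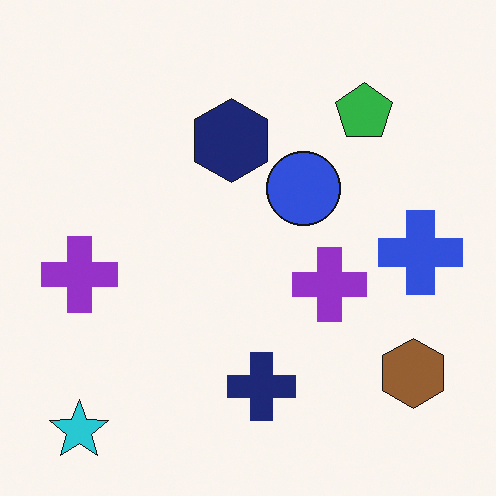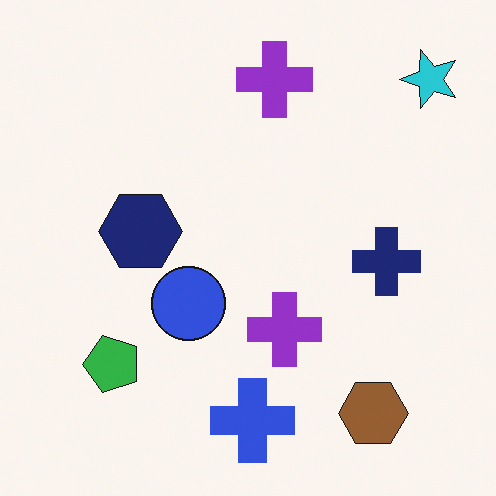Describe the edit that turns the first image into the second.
The transformation is: transposed (reflected across the top-left ↔ bottom-right diagonal).

Shapes have swapped their row and column positions — what was in the top-right is now in the bottom-left — a diagonal reflection.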